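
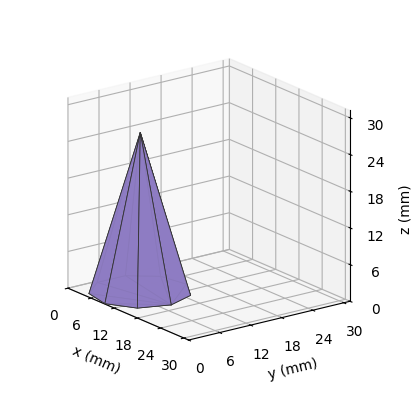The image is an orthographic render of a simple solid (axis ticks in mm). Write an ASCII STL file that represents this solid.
Reading the render: the shape is a regular 9-sided pyramid, base circumscribed radius ≈ 8 mm, apex at z ≈ 26 mm (dimensions read to the nearest mm from the axis ticks). For the STL, each face is triangulated and given an outward normal.

solid part
  facet normal 0.0000 0.0000 -1.0000
    outer loop
      vertex 9.389 15.878 0.000
      vertex 14.128 13.142 0.000
      vertex 16.000 8.000 0.000
    endloop
  endfacet
  facet normal 0.0000 0.0000 -1.0000
    outer loop
      vertex 4.000 14.928 0.000
      vertex 9.389 15.878 0.000
      vertex 16.000 8.000 0.000
    endloop
  endfacet
  facet normal 0.0000 0.0000 -1.0000
    outer loop
      vertex 0.482 10.736 0.000
      vertex 4.000 14.928 0.000
      vertex 16.000 8.000 0.000
    endloop
  endfacet
  facet normal 0.0000 0.0000 -1.0000
    outer loop
      vertex 0.482 5.264 0.000
      vertex 0.482 10.736 0.000
      vertex 16.000 8.000 0.000
    endloop
  endfacet
  facet normal 0.0000 0.0000 -1.0000
    outer loop
      vertex 4.000 1.072 0.000
      vertex 0.482 5.264 0.000
      vertex 16.000 8.000 0.000
    endloop
  endfacet
  facet normal 0.0000 0.0000 -1.0000
    outer loop
      vertex 9.389 0.122 0.000
      vertex 4.000 1.072 0.000
      vertex 16.000 8.000 0.000
    endloop
  endfacet
  facet normal 0.0000 0.0000 -1.0000
    outer loop
      vertex 14.128 2.858 0.000
      vertex 9.389 0.122 0.000
      vertex 16.000 8.000 0.000
    endloop
  endfacet
  facet normal 0.9027 0.3286 0.2778
    outer loop
      vertex 16.000 8.000 0.000
      vertex 14.128 13.142 0.000
      vertex 8.000 8.000 26.000
    endloop
  endfacet
  facet normal 0.4803 0.8320 0.2777
    outer loop
      vertex 14.128 13.142 0.000
      vertex 9.389 15.878 0.000
      vertex 8.000 8.000 26.000
    endloop
  endfacet
  facet normal -0.1668 0.9461 0.2777
    outer loop
      vertex 9.389 15.878 0.000
      vertex 4.000 14.928 0.000
      vertex 8.000 8.000 26.000
    endloop
  endfacet
  facet normal -0.7359 0.6175 0.2778
    outer loop
      vertex 4.000 14.928 0.000
      vertex 0.482 10.736 0.000
      vertex 8.000 8.000 26.000
    endloop
  endfacet
  facet normal -0.9606 0.0000 0.2778
    outer loop
      vertex 0.482 10.736 0.000
      vertex 0.482 5.264 0.000
      vertex 8.000 8.000 26.000
    endloop
  endfacet
  facet normal -0.7359 -0.6175 0.2778
    outer loop
      vertex 0.482 5.264 0.000
      vertex 4.000 1.072 0.000
      vertex 8.000 8.000 26.000
    endloop
  endfacet
  facet normal -0.1668 -0.9461 0.2777
    outer loop
      vertex 4.000 1.072 0.000
      vertex 9.389 0.122 0.000
      vertex 8.000 8.000 26.000
    endloop
  endfacet
  facet normal 0.4803 -0.8320 0.2777
    outer loop
      vertex 9.389 0.122 0.000
      vertex 14.128 2.858 0.000
      vertex 8.000 8.000 26.000
    endloop
  endfacet
  facet normal 0.9027 -0.3286 0.2778
    outer loop
      vertex 14.128 2.858 0.000
      vertex 16.000 8.000 0.000
      vertex 8.000 8.000 26.000
    endloop
  endfacet
endsolid part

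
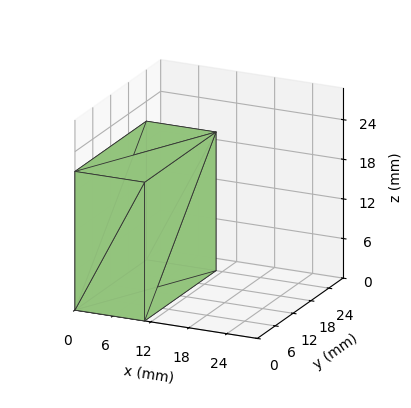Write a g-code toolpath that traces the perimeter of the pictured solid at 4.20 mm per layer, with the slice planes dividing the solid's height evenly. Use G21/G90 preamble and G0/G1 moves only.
Reading the render: the shape is a rectangular box, roughly 11 × 24 mm footprint and 21 mm tall (dimensions read to the nearest mm from the axis ticks). For the g-code, the solid's height is divided into equal slices at the stated Δz and each level perimeter traced with G1 moves after a G0 lift.

; perimeter-only toolpath
G21 ; units = mm
G90 ; absolute positioning
G28 ; home
; layer 1
G0 Z4.20
G0 X0.00 Y0.00
G1 X11.00 Y0.00
G1 X11.00 Y24.00
G1 X0.00 Y24.00
G1 X0.00 Y0.00
; layer 2
G0 Z8.40
G0 X0.00 Y0.00
G1 X11.00 Y0.00
G1 X11.00 Y24.00
G1 X0.00 Y24.00
G1 X0.00 Y0.00
; layer 3
G0 Z12.60
G0 X0.00 Y0.00
G1 X11.00 Y0.00
G1 X11.00 Y24.00
G1 X0.00 Y24.00
G1 X0.00 Y0.00
; layer 4
G0 Z16.80
G0 X0.00 Y0.00
G1 X11.00 Y0.00
G1 X11.00 Y24.00
G1 X0.00 Y24.00
G1 X0.00 Y0.00
; layer 5
G0 Z21.00
G0 X0.00 Y0.00
G1 X11.00 Y0.00
G1 X11.00 Y24.00
G1 X0.00 Y24.00
G1 X0.00 Y0.00
M2 ; end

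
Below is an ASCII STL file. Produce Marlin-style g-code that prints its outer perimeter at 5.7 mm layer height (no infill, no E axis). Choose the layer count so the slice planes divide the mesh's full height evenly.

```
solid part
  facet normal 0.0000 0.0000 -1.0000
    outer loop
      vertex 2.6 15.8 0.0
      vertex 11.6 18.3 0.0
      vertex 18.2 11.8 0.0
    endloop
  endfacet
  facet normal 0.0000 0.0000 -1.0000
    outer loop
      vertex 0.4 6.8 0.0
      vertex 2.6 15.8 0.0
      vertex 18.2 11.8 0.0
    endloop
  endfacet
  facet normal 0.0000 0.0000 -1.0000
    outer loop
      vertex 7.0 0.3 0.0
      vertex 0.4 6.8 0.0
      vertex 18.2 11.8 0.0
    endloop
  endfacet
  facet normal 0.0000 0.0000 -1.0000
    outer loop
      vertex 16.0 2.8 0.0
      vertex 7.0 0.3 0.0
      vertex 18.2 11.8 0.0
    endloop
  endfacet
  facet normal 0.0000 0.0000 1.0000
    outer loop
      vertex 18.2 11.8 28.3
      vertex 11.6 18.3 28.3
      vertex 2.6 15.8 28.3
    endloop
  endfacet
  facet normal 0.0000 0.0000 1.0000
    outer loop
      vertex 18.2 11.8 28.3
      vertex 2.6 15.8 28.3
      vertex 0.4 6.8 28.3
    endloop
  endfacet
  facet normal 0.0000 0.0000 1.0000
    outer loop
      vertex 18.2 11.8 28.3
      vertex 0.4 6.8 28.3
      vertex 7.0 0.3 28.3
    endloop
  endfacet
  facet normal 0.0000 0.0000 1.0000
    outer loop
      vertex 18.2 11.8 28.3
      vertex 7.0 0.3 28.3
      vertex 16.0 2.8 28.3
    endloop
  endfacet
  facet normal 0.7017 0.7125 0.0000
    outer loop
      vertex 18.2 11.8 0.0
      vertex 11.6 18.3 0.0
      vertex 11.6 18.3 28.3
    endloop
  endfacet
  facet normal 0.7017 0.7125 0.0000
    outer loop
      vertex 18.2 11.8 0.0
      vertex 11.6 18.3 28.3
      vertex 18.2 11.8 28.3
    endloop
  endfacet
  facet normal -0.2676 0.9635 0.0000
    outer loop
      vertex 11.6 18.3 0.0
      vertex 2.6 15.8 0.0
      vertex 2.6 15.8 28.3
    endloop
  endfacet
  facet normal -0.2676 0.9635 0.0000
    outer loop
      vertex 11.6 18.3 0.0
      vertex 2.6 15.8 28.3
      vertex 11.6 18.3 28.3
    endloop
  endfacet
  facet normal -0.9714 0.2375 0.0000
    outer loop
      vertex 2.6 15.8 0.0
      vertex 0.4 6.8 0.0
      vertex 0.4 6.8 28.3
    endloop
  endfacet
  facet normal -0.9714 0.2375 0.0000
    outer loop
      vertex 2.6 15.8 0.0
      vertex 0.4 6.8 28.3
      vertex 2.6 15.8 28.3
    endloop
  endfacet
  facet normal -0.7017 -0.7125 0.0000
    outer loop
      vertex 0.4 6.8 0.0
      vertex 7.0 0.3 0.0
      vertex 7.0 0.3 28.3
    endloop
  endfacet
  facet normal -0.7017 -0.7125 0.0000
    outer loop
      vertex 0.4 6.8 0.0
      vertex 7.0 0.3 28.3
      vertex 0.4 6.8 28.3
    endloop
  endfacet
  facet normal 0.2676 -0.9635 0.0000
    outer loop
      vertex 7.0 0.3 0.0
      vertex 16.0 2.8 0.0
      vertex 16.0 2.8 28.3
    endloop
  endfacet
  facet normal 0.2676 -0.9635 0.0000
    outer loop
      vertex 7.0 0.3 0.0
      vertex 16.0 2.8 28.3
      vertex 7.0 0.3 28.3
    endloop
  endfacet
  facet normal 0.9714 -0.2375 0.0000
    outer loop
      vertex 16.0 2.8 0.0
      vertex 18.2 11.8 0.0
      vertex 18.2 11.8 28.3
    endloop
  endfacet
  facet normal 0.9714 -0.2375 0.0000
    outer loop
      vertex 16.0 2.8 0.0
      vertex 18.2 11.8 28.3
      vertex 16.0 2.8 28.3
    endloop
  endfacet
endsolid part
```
; perimeter-only toolpath
G21 ; units = mm
G90 ; absolute positioning
G28 ; home
; layer 1
G0 Z5.7
G0 X18.2 Y11.8
G1 X11.6 Y18.3
G1 X2.6 Y15.8
G1 X0.4 Y6.8
G1 X7.0 Y0.3
G1 X16.0 Y2.8
G1 X18.2 Y11.8
; layer 2
G0 Z11.3
G0 X18.2 Y11.8
G1 X11.6 Y18.3
G1 X2.6 Y15.8
G1 X0.4 Y6.8
G1 X7.0 Y0.3
G1 X16.0 Y2.8
G1 X18.2 Y11.8
; layer 3
G0 Z17.0
G0 X18.2 Y11.8
G1 X11.6 Y18.3
G1 X2.6 Y15.8
G1 X0.4 Y6.8
G1 X7.0 Y0.3
G1 X16.0 Y2.8
G1 X18.2 Y11.8
; layer 4
G0 Z22.6
G0 X18.2 Y11.8
G1 X11.6 Y18.3
G1 X2.6 Y15.8
G1 X0.4 Y6.8
G1 X7.0 Y0.3
G1 X16.0 Y2.8
G1 X18.2 Y11.8
; layer 5
G0 Z28.3
G0 X18.2 Y11.8
G1 X11.6 Y18.3
G1 X2.6 Y15.8
G1 X0.4 Y6.8
G1 X7.0 Y0.3
G1 X16.0 Y2.8
G1 X18.2 Y11.8
M2 ; end

The solid is a regular 6-sided prism (a cylinder approximated with 6 flat sides), circumscribed radius ≈ 9.3 mm, height ≈ 28.3 mm. Slicing at Δz = 5.7 mm — 5 equal slices spanning the solid's height, so layer i sits at z = i·h/5 — gives 5 non-empty perimeters. Each is a 6-segment closed polygon; G0 lifts to the layer z and rapids to the start vertex, then G1 traces the edges.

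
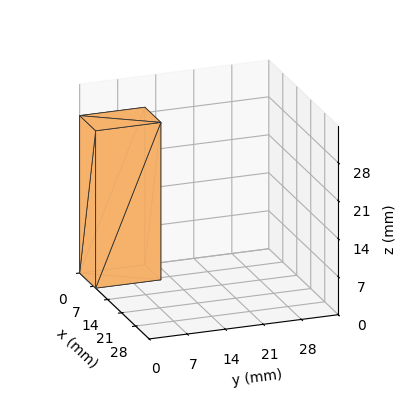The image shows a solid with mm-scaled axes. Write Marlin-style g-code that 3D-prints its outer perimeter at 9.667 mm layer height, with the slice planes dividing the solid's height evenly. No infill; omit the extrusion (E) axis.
Reading the render: the shape is a rectangular box, roughly 8 × 12 mm footprint and 29 mm tall (dimensions read to the nearest mm from the axis ticks). For the g-code, the solid's height is divided into equal slices at the stated Δz and each level perimeter traced with G1 moves after a G0 lift.

; perimeter-only toolpath
G21 ; units = mm
G90 ; absolute positioning
G28 ; home
; layer 1
G0 Z9.667
G0 X0.000 Y0.000
G1 X8.000 Y0.000
G1 X8.000 Y12.000
G1 X0.000 Y12.000
G1 X0.000 Y0.000
; layer 2
G0 Z19.333
G0 X0.000 Y0.000
G1 X8.000 Y0.000
G1 X8.000 Y12.000
G1 X0.000 Y12.000
G1 X0.000 Y0.000
; layer 3
G0 Z29.000
G0 X0.000 Y0.000
G1 X8.000 Y0.000
G1 X8.000 Y12.000
G1 X0.000 Y12.000
G1 X0.000 Y0.000
M2 ; end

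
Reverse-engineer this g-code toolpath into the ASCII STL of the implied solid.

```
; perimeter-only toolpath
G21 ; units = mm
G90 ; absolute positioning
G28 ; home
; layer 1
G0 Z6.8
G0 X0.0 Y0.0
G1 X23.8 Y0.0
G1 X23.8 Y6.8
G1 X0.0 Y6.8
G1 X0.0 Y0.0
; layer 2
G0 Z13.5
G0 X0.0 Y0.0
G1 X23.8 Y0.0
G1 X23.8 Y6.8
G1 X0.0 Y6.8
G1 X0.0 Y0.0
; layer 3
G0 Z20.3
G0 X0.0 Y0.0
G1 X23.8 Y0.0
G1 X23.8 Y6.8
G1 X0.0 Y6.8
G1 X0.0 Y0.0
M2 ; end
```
solid part
  facet normal 0.0000 0.0000 -1.0000
    outer loop
      vertex 23.8 6.8 0.0
      vertex 23.8 0.0 0.0
      vertex 0.0 0.0 0.0
    endloop
  endfacet
  facet normal 0.0000 0.0000 -1.0000
    outer loop
      vertex 0.0 6.8 0.0
      vertex 23.8 6.8 0.0
      vertex 0.0 0.0 0.0
    endloop
  endfacet
  facet normal 0.0000 0.0000 1.0000
    outer loop
      vertex 0.0 0.0 20.3
      vertex 23.8 0.0 20.3
      vertex 23.8 6.8 20.3
    endloop
  endfacet
  facet normal 0.0000 0.0000 1.0000
    outer loop
      vertex 0.0 0.0 20.3
      vertex 23.8 6.8 20.3
      vertex 0.0 6.8 20.3
    endloop
  endfacet
  facet normal 0.0000 -1.0000 0.0000
    outer loop
      vertex 0.0 0.0 0.0
      vertex 23.8 0.0 0.0
      vertex 23.8 0.0 20.3
    endloop
  endfacet
  facet normal 0.0000 -1.0000 0.0000
    outer loop
      vertex 0.0 0.0 0.0
      vertex 23.8 0.0 20.3
      vertex 0.0 0.0 20.3
    endloop
  endfacet
  facet normal 0.0000 1.0000 0.0000
    outer loop
      vertex 23.8 6.8 20.3
      vertex 23.8 6.8 0.0
      vertex 0.0 6.8 0.0
    endloop
  endfacet
  facet normal 0.0000 1.0000 0.0000
    outer loop
      vertex 0.0 6.8 20.3
      vertex 23.8 6.8 20.3
      vertex 0.0 6.8 0.0
    endloop
  endfacet
  facet normal -1.0000 0.0000 0.0000
    outer loop
      vertex 0.0 6.8 20.3
      vertex 0.0 6.8 0.0
      vertex 0.0 0.0 0.0
    endloop
  endfacet
  facet normal -1.0000 0.0000 0.0000
    outer loop
      vertex 0.0 0.0 20.3
      vertex 0.0 6.8 20.3
      vertex 0.0 0.0 0.0
    endloop
  endfacet
  facet normal 1.0000 0.0000 0.0000
    outer loop
      vertex 23.8 0.0 0.0
      vertex 23.8 6.8 0.0
      vertex 23.8 6.8 20.3
    endloop
  endfacet
  facet normal 1.0000 0.0000 0.0000
    outer loop
      vertex 23.8 0.0 0.0
      vertex 23.8 6.8 20.3
      vertex 23.8 0.0 20.3
    endloop
  endfacet
endsolid part

The G0 Z moves step by Δz≈6.8 mm. Every layer's G1 loop is the same polygon, so the solid is a straight extrusion of it from z=0 to z≈20.3. Closing with flat bottom and top caps and triangulating gives 12 facets — a rectangular box, roughly 23.8 × 6.8 mm footprint and 20.3 mm tall.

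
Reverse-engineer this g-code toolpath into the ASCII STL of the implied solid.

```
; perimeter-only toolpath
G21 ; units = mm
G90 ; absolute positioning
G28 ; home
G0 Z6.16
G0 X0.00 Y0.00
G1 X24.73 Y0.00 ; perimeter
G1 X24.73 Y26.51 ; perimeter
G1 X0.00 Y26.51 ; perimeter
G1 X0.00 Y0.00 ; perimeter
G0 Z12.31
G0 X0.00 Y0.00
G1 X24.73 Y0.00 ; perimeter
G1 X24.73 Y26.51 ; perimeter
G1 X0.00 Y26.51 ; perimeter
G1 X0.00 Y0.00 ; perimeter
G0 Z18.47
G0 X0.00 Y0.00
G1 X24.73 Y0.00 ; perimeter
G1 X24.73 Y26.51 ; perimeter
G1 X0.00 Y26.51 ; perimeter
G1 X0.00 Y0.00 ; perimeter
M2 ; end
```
solid part
  facet normal 0.0000 0.0000 -1.0000
    outer loop
      vertex 24.73 26.51 0.00
      vertex 24.73 0.00 0.00
      vertex 0.00 0.00 0.00
    endloop
  endfacet
  facet normal 0.0000 0.0000 -1.0000
    outer loop
      vertex 0.00 26.51 0.00
      vertex 24.73 26.51 0.00
      vertex 0.00 0.00 0.00
    endloop
  endfacet
  facet normal 0.0000 0.0000 1.0000
    outer loop
      vertex 0.00 0.00 18.47
      vertex 24.73 0.00 18.47
      vertex 24.73 26.51 18.47
    endloop
  endfacet
  facet normal 0.0000 0.0000 1.0000
    outer loop
      vertex 0.00 0.00 18.47
      vertex 24.73 26.51 18.47
      vertex 0.00 26.51 18.47
    endloop
  endfacet
  facet normal 0.0000 -1.0000 0.0000
    outer loop
      vertex 0.00 0.00 0.00
      vertex 24.73 0.00 0.00
      vertex 24.73 0.00 18.47
    endloop
  endfacet
  facet normal 0.0000 -1.0000 0.0000
    outer loop
      vertex 0.00 0.00 0.00
      vertex 24.73 0.00 18.47
      vertex 0.00 0.00 18.47
    endloop
  endfacet
  facet normal 0.0000 1.0000 0.0000
    outer loop
      vertex 24.73 26.51 18.47
      vertex 24.73 26.51 0.00
      vertex 0.00 26.51 0.00
    endloop
  endfacet
  facet normal 0.0000 1.0000 0.0000
    outer loop
      vertex 0.00 26.51 18.47
      vertex 24.73 26.51 18.47
      vertex 0.00 26.51 0.00
    endloop
  endfacet
  facet normal -1.0000 0.0000 0.0000
    outer loop
      vertex 0.00 26.51 18.47
      vertex 0.00 26.51 0.00
      vertex 0.00 0.00 0.00
    endloop
  endfacet
  facet normal -1.0000 0.0000 0.0000
    outer loop
      vertex 0.00 0.00 18.47
      vertex 0.00 26.51 18.47
      vertex 0.00 0.00 0.00
    endloop
  endfacet
  facet normal 1.0000 0.0000 0.0000
    outer loop
      vertex 24.73 0.00 0.00
      vertex 24.73 26.51 0.00
      vertex 24.73 26.51 18.47
    endloop
  endfacet
  facet normal 1.0000 0.0000 0.0000
    outer loop
      vertex 24.73 0.00 0.00
      vertex 24.73 26.51 18.47
      vertex 24.73 0.00 18.47
    endloop
  endfacet
endsolid part

The G0 Z moves step by Δz≈6.16 mm. Every layer's G1 loop is the same polygon, so the solid is a straight extrusion of it from z=0 to z≈18.5. Closing with flat bottom and top caps and triangulating gives 12 facets — a rectangular box, roughly 24.7 × 26.5 mm footprint and 18.5 mm tall.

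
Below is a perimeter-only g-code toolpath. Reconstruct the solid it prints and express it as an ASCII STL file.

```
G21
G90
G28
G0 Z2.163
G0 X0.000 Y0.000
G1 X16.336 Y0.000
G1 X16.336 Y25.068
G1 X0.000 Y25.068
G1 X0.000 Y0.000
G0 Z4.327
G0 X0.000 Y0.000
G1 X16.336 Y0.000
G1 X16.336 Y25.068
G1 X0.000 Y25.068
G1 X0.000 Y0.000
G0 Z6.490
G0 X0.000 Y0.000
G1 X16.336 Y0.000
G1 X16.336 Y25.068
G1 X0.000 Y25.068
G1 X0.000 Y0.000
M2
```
solid part
  facet normal 0.0000 0.0000 -1.0000
    outer loop
      vertex 16.336 25.068 0.000
      vertex 16.336 0.000 0.000
      vertex 0.000 0.000 0.000
    endloop
  endfacet
  facet normal 0.0000 0.0000 -1.0000
    outer loop
      vertex 0.000 25.068 0.000
      vertex 16.336 25.068 0.000
      vertex 0.000 0.000 0.000
    endloop
  endfacet
  facet normal 0.0000 0.0000 1.0000
    outer loop
      vertex 0.000 0.000 6.490
      vertex 16.336 0.000 6.490
      vertex 16.336 25.068 6.490
    endloop
  endfacet
  facet normal 0.0000 0.0000 1.0000
    outer loop
      vertex 0.000 0.000 6.490
      vertex 16.336 25.068 6.490
      vertex 0.000 25.068 6.490
    endloop
  endfacet
  facet normal 0.0000 -1.0000 0.0000
    outer loop
      vertex 0.000 0.000 0.000
      vertex 16.336 0.000 0.000
      vertex 16.336 0.000 6.490
    endloop
  endfacet
  facet normal 0.0000 -1.0000 0.0000
    outer loop
      vertex 0.000 0.000 0.000
      vertex 16.336 0.000 6.490
      vertex 0.000 0.000 6.490
    endloop
  endfacet
  facet normal 0.0000 1.0000 0.0000
    outer loop
      vertex 16.336 25.068 6.490
      vertex 16.336 25.068 0.000
      vertex 0.000 25.068 0.000
    endloop
  endfacet
  facet normal 0.0000 1.0000 0.0000
    outer loop
      vertex 0.000 25.068 6.490
      vertex 16.336 25.068 6.490
      vertex 0.000 25.068 0.000
    endloop
  endfacet
  facet normal -1.0000 0.0000 0.0000
    outer loop
      vertex 0.000 25.068 6.490
      vertex 0.000 25.068 0.000
      vertex 0.000 0.000 0.000
    endloop
  endfacet
  facet normal -1.0000 0.0000 0.0000
    outer loop
      vertex 0.000 0.000 6.490
      vertex 0.000 25.068 6.490
      vertex 0.000 0.000 0.000
    endloop
  endfacet
  facet normal 1.0000 0.0000 0.0000
    outer loop
      vertex 16.336 0.000 0.000
      vertex 16.336 25.068 0.000
      vertex 16.336 25.068 6.490
    endloop
  endfacet
  facet normal 1.0000 0.0000 0.0000
    outer loop
      vertex 16.336 0.000 0.000
      vertex 16.336 25.068 6.490
      vertex 16.336 0.000 6.490
    endloop
  endfacet
endsolid part

The G0 Z moves step by Δz≈2.163 mm. Every layer's G1 loop is the same polygon, so the solid is a straight extrusion of it from z=0 to z≈6.49. Closing with flat bottom and top caps and triangulating gives 12 facets — a rectangular box, roughly 16.3 × 25.1 mm footprint and 6.49 mm tall.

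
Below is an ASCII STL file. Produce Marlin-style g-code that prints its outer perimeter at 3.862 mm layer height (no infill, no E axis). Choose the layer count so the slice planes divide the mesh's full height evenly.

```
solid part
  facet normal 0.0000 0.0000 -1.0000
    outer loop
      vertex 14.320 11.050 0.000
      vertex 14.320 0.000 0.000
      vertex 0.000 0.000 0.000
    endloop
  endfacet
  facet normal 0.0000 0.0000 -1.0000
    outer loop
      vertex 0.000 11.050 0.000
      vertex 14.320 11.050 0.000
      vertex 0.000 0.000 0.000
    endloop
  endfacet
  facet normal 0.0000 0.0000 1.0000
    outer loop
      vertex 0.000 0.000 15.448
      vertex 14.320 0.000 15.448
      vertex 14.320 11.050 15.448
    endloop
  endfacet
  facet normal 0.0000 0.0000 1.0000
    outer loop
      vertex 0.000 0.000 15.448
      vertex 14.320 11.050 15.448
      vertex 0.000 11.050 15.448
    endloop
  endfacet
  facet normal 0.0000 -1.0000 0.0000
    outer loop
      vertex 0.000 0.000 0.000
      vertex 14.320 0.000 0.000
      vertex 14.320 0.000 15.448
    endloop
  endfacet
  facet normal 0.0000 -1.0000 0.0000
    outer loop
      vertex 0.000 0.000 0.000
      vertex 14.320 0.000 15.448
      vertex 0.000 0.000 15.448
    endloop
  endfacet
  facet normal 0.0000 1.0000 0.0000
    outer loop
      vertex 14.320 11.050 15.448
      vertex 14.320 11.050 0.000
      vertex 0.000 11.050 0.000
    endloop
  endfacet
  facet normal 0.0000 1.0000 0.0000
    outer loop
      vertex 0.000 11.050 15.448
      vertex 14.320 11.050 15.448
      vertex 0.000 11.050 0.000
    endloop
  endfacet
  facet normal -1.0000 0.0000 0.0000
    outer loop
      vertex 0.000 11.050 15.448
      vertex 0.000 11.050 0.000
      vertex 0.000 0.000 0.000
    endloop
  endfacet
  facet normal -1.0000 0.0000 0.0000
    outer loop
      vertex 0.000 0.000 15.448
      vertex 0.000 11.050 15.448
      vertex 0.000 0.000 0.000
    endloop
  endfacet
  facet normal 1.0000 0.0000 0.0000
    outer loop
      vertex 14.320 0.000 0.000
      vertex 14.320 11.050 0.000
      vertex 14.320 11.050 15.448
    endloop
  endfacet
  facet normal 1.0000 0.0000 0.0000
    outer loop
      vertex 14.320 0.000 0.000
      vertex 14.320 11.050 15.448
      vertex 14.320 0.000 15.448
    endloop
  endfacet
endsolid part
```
; perimeter-only toolpath
G21 ; units = mm
G90 ; absolute positioning
G28 ; home
; layer 1
G0 Z3.862
G0 X0.000 Y0.000
G1 X14.320 Y0.000
G1 X14.320 Y11.050
G1 X0.000 Y11.050
G1 X0.000 Y0.000
; layer 2
G0 Z7.724
G0 X0.000 Y0.000
G1 X14.320 Y0.000
G1 X14.320 Y11.050
G1 X0.000 Y11.050
G1 X0.000 Y0.000
; layer 3
G0 Z11.586
G0 X0.000 Y0.000
G1 X14.320 Y0.000
G1 X14.320 Y11.050
G1 X0.000 Y11.050
G1 X0.000 Y0.000
; layer 4
G0 Z15.448
G0 X0.000 Y0.000
G1 X14.320 Y0.000
G1 X14.320 Y11.050
G1 X0.000 Y11.050
G1 X0.000 Y0.000
M2 ; end

The solid is a rectangular box, roughly 14.3 × 11.1 mm footprint and 15.4 mm tall. Slicing at Δz = 3.862 mm — 4 equal slices spanning the solid's height, so layer i sits at z = i·h/4 — gives 4 non-empty perimeters. Each is a 4-segment closed polygon; G0 lifts to the layer z and rapids to the start vertex, then G1 traces the edges.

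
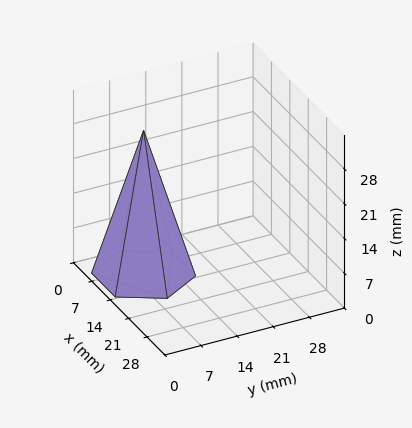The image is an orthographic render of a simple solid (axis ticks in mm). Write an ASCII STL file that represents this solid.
Reading the render: the shape is a regular 6-sided pyramid, base circumscribed radius ≈ 9 mm, apex at z ≈ 29 mm (dimensions read to the nearest mm from the axis ticks). For the STL, each face is triangulated and given an outward normal.

solid part
  facet normal 0.0000 0.0000 -1.0000
    outer loop
      vertex 4.50 16.79 0.00
      vertex 13.50 16.79 0.00
      vertex 18.00 9.00 0.00
    endloop
  endfacet
  facet normal 0.0000 0.0000 -1.0000
    outer loop
      vertex 0.00 9.00 0.00
      vertex 4.50 16.79 0.00
      vertex 18.00 9.00 0.00
    endloop
  endfacet
  facet normal 0.0000 0.0000 -1.0000
    outer loop
      vertex 4.50 1.21 0.00
      vertex 0.00 9.00 0.00
      vertex 18.00 9.00 0.00
    endloop
  endfacet
  facet normal 0.0000 0.0000 -1.0000
    outer loop
      vertex 13.50 1.21 0.00
      vertex 4.50 1.21 0.00
      vertex 18.00 9.00 0.00
    endloop
  endfacet
  facet normal 0.8362 0.4831 0.2595
    outer loop
      vertex 18.00 9.00 0.00
      vertex 13.50 16.79 0.00
      vertex 9.00 9.00 29.00
    endloop
  endfacet
  facet normal 0.0000 0.9658 0.2594
    outer loop
      vertex 13.50 16.79 0.00
      vertex 4.50 16.79 0.00
      vertex 9.00 9.00 29.00
    endloop
  endfacet
  facet normal -0.8362 0.4831 0.2595
    outer loop
      vertex 4.50 16.79 0.00
      vertex 0.00 9.00 0.00
      vertex 9.00 9.00 29.00
    endloop
  endfacet
  facet normal -0.8362 -0.4831 0.2595
    outer loop
      vertex 0.00 9.00 0.00
      vertex 4.50 1.21 0.00
      vertex 9.00 9.00 29.00
    endloop
  endfacet
  facet normal 0.0000 -0.9658 0.2594
    outer loop
      vertex 4.50 1.21 0.00
      vertex 13.50 1.21 0.00
      vertex 9.00 9.00 29.00
    endloop
  endfacet
  facet normal 0.8362 -0.4831 0.2595
    outer loop
      vertex 13.50 1.21 0.00
      vertex 18.00 9.00 0.00
      vertex 9.00 9.00 29.00
    endloop
  endfacet
endsolid part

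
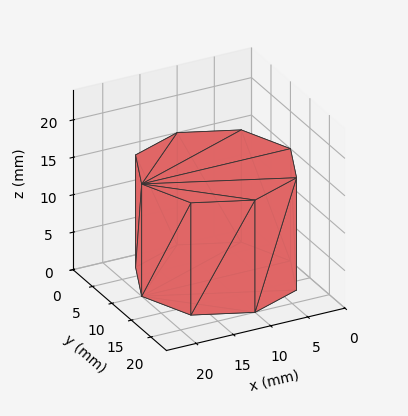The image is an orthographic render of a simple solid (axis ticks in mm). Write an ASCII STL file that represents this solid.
Reading the render: the shape is a regular 8-sided prism (a cylinder approximated with 8 flat sides), circumscribed radius ≈ 10 mm, height ≈ 15 mm (dimensions read to the nearest mm from the axis ticks). For the STL, each face is triangulated and given an outward normal.

solid part
  facet normal 0.0000 0.0000 -1.0000
    outer loop
      vertex 10.0 20.0 0.0
      vertex 17.1 17.1 0.0
      vertex 20.0 10.0 0.0
    endloop
  endfacet
  facet normal 0.0000 0.0000 -1.0000
    outer loop
      vertex 2.9 17.1 0.0
      vertex 10.0 20.0 0.0
      vertex 20.0 10.0 0.0
    endloop
  endfacet
  facet normal 0.0000 0.0000 -1.0000
    outer loop
      vertex 0.0 10.0 0.0
      vertex 2.9 17.1 0.0
      vertex 20.0 10.0 0.0
    endloop
  endfacet
  facet normal 0.0000 0.0000 -1.0000
    outer loop
      vertex 2.9 2.9 0.0
      vertex 0.0 10.0 0.0
      vertex 20.0 10.0 0.0
    endloop
  endfacet
  facet normal 0.0000 0.0000 -1.0000
    outer loop
      vertex 10.0 0.0 0.0
      vertex 2.9 2.9 0.0
      vertex 20.0 10.0 0.0
    endloop
  endfacet
  facet normal 0.0000 0.0000 -1.0000
    outer loop
      vertex 17.1 2.9 0.0
      vertex 10.0 0.0 0.0
      vertex 20.0 10.0 0.0
    endloop
  endfacet
  facet normal 0.0000 0.0000 1.0000
    outer loop
      vertex 20.0 10.0 15.0
      vertex 17.1 17.1 15.0
      vertex 10.0 20.0 15.0
    endloop
  endfacet
  facet normal 0.0000 0.0000 1.0000
    outer loop
      vertex 20.0 10.0 15.0
      vertex 10.0 20.0 15.0
      vertex 2.9 17.1 15.0
    endloop
  endfacet
  facet normal 0.0000 0.0000 1.0000
    outer loop
      vertex 20.0 10.0 15.0
      vertex 2.9 17.1 15.0
      vertex 0.0 10.0 15.0
    endloop
  endfacet
  facet normal 0.0000 0.0000 1.0000
    outer loop
      vertex 20.0 10.0 15.0
      vertex 0.0 10.0 15.0
      vertex 2.9 2.9 15.0
    endloop
  endfacet
  facet normal 0.0000 0.0000 1.0000
    outer loop
      vertex 20.0 10.0 15.0
      vertex 2.9 2.9 15.0
      vertex 10.0 0.0 15.0
    endloop
  endfacet
  facet normal 0.0000 0.0000 1.0000
    outer loop
      vertex 20.0 10.0 15.0
      vertex 10.0 0.0 15.0
      vertex 17.1 2.9 15.0
    endloop
  endfacet
  facet normal 0.9258 0.3781 0.0000
    outer loop
      vertex 20.0 10.0 0.0
      vertex 17.1 17.1 0.0
      vertex 17.1 17.1 15.0
    endloop
  endfacet
  facet normal 0.9258 0.3781 0.0000
    outer loop
      vertex 20.0 10.0 0.0
      vertex 17.1 17.1 15.0
      vertex 20.0 10.0 15.0
    endloop
  endfacet
  facet normal 0.3781 0.9258 0.0000
    outer loop
      vertex 17.1 17.1 0.0
      vertex 10.0 20.0 0.0
      vertex 10.0 20.0 15.0
    endloop
  endfacet
  facet normal 0.3781 0.9258 0.0000
    outer loop
      vertex 17.1 17.1 0.0
      vertex 10.0 20.0 15.0
      vertex 17.1 17.1 15.0
    endloop
  endfacet
  facet normal -0.3781 0.9258 0.0000
    outer loop
      vertex 10.0 20.0 0.0
      vertex 2.9 17.1 0.0
      vertex 2.9 17.1 15.0
    endloop
  endfacet
  facet normal -0.3781 0.9258 0.0000
    outer loop
      vertex 10.0 20.0 0.0
      vertex 2.9 17.1 15.0
      vertex 10.0 20.0 15.0
    endloop
  endfacet
  facet normal -0.9258 0.3781 0.0000
    outer loop
      vertex 2.9 17.1 0.0
      vertex 0.0 10.0 0.0
      vertex 0.0 10.0 15.0
    endloop
  endfacet
  facet normal -0.9258 0.3781 0.0000
    outer loop
      vertex 2.9 17.1 0.0
      vertex 0.0 10.0 15.0
      vertex 2.9 17.1 15.0
    endloop
  endfacet
  facet normal -0.9258 -0.3781 0.0000
    outer loop
      vertex 0.0 10.0 0.0
      vertex 2.9 2.9 0.0
      vertex 2.9 2.9 15.0
    endloop
  endfacet
  facet normal -0.9258 -0.3781 0.0000
    outer loop
      vertex 0.0 10.0 0.0
      vertex 2.9 2.9 15.0
      vertex 0.0 10.0 15.0
    endloop
  endfacet
  facet normal -0.3781 -0.9258 0.0000
    outer loop
      vertex 2.9 2.9 0.0
      vertex 10.0 0.0 0.0
      vertex 10.0 0.0 15.0
    endloop
  endfacet
  facet normal -0.3781 -0.9258 0.0000
    outer loop
      vertex 2.9 2.9 0.0
      vertex 10.0 0.0 15.0
      vertex 2.9 2.9 15.0
    endloop
  endfacet
  facet normal 0.3781 -0.9258 0.0000
    outer loop
      vertex 10.0 0.0 0.0
      vertex 17.1 2.9 0.0
      vertex 17.1 2.9 15.0
    endloop
  endfacet
  facet normal 0.3781 -0.9258 0.0000
    outer loop
      vertex 10.0 0.0 0.0
      vertex 17.1 2.9 15.0
      vertex 10.0 0.0 15.0
    endloop
  endfacet
  facet normal 0.9258 -0.3781 0.0000
    outer loop
      vertex 17.1 2.9 0.0
      vertex 20.0 10.0 0.0
      vertex 20.0 10.0 15.0
    endloop
  endfacet
  facet normal 0.9258 -0.3781 0.0000
    outer loop
      vertex 17.1 2.9 0.0
      vertex 20.0 10.0 15.0
      vertex 17.1 2.9 15.0
    endloop
  endfacet
endsolid part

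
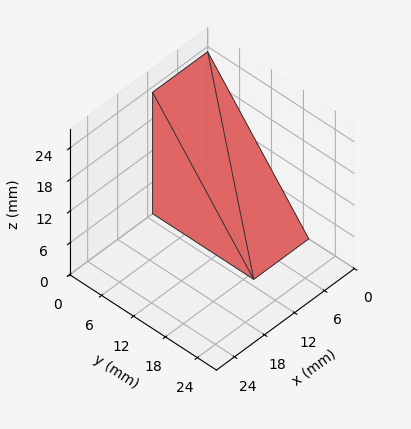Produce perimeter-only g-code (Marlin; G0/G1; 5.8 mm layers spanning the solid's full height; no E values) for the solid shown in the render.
Reading the render: the shape is a wedge (ramp): 11 × 19 mm base, rising to 23 mm along the y=0 edge and sloping linearly to z=0 at y=19 (dimensions read to the nearest mm from the axis ticks). For the g-code, the solid's height is divided into equal slices at the stated Δz and each level perimeter traced with G1 moves after a G0 lift.

; perimeter-only toolpath
G21 ; units = mm
G90 ; absolute positioning
G28 ; home
; layer 1
G0 Z5.8
G0 X0.0 Y0.0
G1 X11.0 Y0.0
G1 X11.0 Y14.2
G1 X0.0 Y14.2
G1 X0.0 Y0.0
; layer 2
G0 Z11.5
G0 X0.0 Y0.0
G1 X11.0 Y0.0
G1 X11.0 Y9.5
G1 X0.0 Y9.5
G1 X0.0 Y0.0
; layer 3
G0 Z17.2
G0 X0.0 Y0.0
G1 X11.0 Y0.0
G1 X11.0 Y4.8
G1 X0.0 Y4.8
G1 X0.0 Y0.0
M2 ; end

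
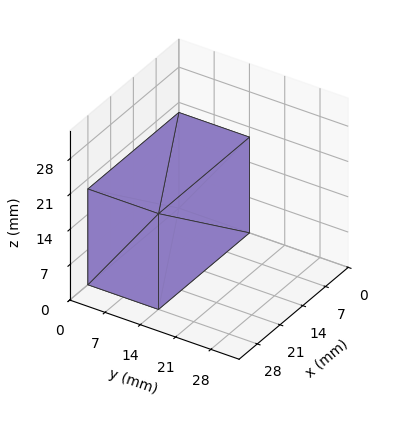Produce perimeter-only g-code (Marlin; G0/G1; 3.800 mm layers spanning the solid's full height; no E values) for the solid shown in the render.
Reading the render: the shape is a rectangular box, roughly 28 × 14 mm footprint and 19 mm tall (dimensions read to the nearest mm from the axis ticks). For the g-code, the solid's height is divided into equal slices at the stated Δz and each level perimeter traced with G1 moves after a G0 lift.

; perimeter-only toolpath
G21 ; units = mm
G90 ; absolute positioning
G28 ; home
; layer 1
G0 Z3.800
G0 X0.000 Y0.000
G1 X28.000 Y0.000
G1 X28.000 Y14.000
G1 X0.000 Y14.000
G1 X0.000 Y0.000
; layer 2
G0 Z7.600
G0 X0.000 Y0.000
G1 X28.000 Y0.000
G1 X28.000 Y14.000
G1 X0.000 Y14.000
G1 X0.000 Y0.000
; layer 3
G0 Z11.400
G0 X0.000 Y0.000
G1 X28.000 Y0.000
G1 X28.000 Y14.000
G1 X0.000 Y14.000
G1 X0.000 Y0.000
; layer 4
G0 Z15.200
G0 X0.000 Y0.000
G1 X28.000 Y0.000
G1 X28.000 Y14.000
G1 X0.000 Y14.000
G1 X0.000 Y0.000
; layer 5
G0 Z19.000
G0 X0.000 Y0.000
G1 X28.000 Y0.000
G1 X28.000 Y14.000
G1 X0.000 Y14.000
G1 X0.000 Y0.000
M2 ; end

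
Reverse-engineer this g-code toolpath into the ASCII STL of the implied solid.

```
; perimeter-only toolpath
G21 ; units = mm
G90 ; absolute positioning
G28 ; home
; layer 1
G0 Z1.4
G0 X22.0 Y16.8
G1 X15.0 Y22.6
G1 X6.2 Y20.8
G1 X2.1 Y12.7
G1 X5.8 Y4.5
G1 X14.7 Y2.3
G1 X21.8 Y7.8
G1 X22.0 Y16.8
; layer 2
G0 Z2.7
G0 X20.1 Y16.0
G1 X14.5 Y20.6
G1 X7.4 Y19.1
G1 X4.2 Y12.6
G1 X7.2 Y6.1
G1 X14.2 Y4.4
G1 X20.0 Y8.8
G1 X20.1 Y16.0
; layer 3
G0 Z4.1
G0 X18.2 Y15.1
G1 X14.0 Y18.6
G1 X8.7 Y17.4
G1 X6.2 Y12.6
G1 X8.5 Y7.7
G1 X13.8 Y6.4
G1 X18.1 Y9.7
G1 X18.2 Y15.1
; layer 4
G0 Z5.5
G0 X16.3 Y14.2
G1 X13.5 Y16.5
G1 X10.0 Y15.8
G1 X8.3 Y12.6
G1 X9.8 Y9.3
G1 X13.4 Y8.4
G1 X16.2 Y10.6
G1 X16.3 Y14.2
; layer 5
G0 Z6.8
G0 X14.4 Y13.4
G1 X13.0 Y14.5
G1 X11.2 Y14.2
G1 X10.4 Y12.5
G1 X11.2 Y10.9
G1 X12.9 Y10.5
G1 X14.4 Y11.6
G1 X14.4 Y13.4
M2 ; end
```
solid part
  facet normal 0.0000 0.0000 -1.0000
    outer loop
      vertex 4.9 22.4 0.0
      vertex 15.5 24.6 0.0
      vertex 23.9 17.7 0.0
    endloop
  endfacet
  facet normal 0.0000 0.0000 -1.0000
    outer loop
      vertex 0.0 12.7 0.0
      vertex 4.9 22.4 0.0
      vertex 23.9 17.7 0.0
    endloop
  endfacet
  facet normal 0.0000 0.0000 -1.0000
    outer loop
      vertex 4.5 2.9 0.0
      vertex 0.0 12.7 0.0
      vertex 23.9 17.7 0.0
    endloop
  endfacet
  facet normal 0.0000 0.0000 -1.0000
    outer loop
      vertex 15.1 0.3 0.0
      vertex 4.5 2.9 0.0
      vertex 23.9 17.7 0.0
    endloop
  endfacet
  facet normal 0.0000 0.0000 -1.0000
    outer loop
      vertex 23.7 6.9 0.0
      vertex 15.1 0.3 0.0
      vertex 23.9 17.7 0.0
    endloop
  endfacet
  facet normal 0.3738 0.4550 0.8082
    outer loop
      vertex 23.9 17.7 0.0
      vertex 15.5 24.6 0.0
      vertex 12.5 12.5 8.2
    endloop
  endfacet
  facet normal -0.1198 0.5771 0.8078
    outer loop
      vertex 15.5 24.6 0.0
      vertex 4.9 22.4 0.0
      vertex 12.5 12.5 8.2
    endloop
  endfacet
  facet normal -0.5258 0.2656 0.8081
    outer loop
      vertex 4.9 22.4 0.0
      vertex 0.0 12.7 0.0
      vertex 12.5 12.5 8.2
    endloop
  endfacet
  facet normal -0.5345 -0.2454 0.8088
    outer loop
      vertex 0.0 12.7 0.0
      vertex 4.5 2.9 0.0
      vertex 12.5 12.5 8.2
    endloop
  endfacet
  facet normal -0.1405 -0.5728 0.8076
    outer loop
      vertex 4.5 2.9 0.0
      vertex 15.1 0.3 0.0
      vertex 12.5 12.5 8.2
    endloop
  endfacet
  facet normal 0.3584 -0.4670 0.8084
    outer loop
      vertex 15.1 0.3 0.0
      vertex 23.7 6.9 0.0
      vertex 12.5 12.5 8.2
    endloop
  endfacet
  facet normal 0.5872 -0.0109 0.8094
    outer loop
      vertex 23.7 6.9 0.0
      vertex 23.9 17.7 0.0
      vertex 12.5 12.5 8.2
    endloop
  endfacet
endsolid part

The G0 Z moves step by Δz≈1.4 mm. The G1 loops shrink linearly with z, so the solid tapers from its base footprint up to z≈8.2. Closing with a flat bottom cap and the tapered top and triangulating gives 12 facets — a regular 7-sided pyramid, base circumscribed radius ≈ 12.5 mm, apex at z ≈ 8.2 mm.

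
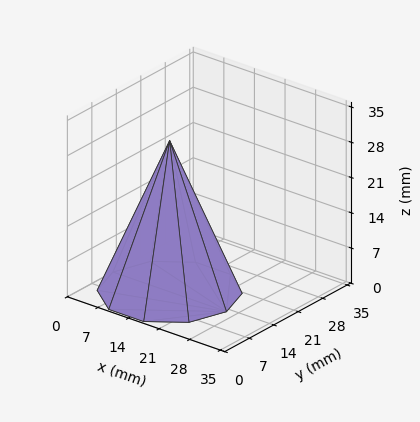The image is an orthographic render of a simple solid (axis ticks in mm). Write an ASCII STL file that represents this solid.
Reading the render: the shape is a regular 10-sided pyramid, base circumscribed radius ≈ 13 mm, apex at z ≈ 30 mm (dimensions read to the nearest mm from the axis ticks). For the STL, each face is triangulated and given an outward normal.

solid part
  facet normal 0.0000 0.0000 -1.0000
    outer loop
      vertex 17.0 25.4 0.0
      vertex 23.5 20.6 0.0
      vertex 26.0 13.0 0.0
    endloop
  endfacet
  facet normal 0.0000 0.0000 -1.0000
    outer loop
      vertex 9.0 25.4 0.0
      vertex 17.0 25.4 0.0
      vertex 26.0 13.0 0.0
    endloop
  endfacet
  facet normal 0.0000 0.0000 -1.0000
    outer loop
      vertex 2.5 20.6 0.0
      vertex 9.0 25.4 0.0
      vertex 26.0 13.0 0.0
    endloop
  endfacet
  facet normal 0.0000 0.0000 -1.0000
    outer loop
      vertex 0.0 13.0 0.0
      vertex 2.5 20.6 0.0
      vertex 26.0 13.0 0.0
    endloop
  endfacet
  facet normal 0.0000 0.0000 -1.0000
    outer loop
      vertex 2.5 5.4 0.0
      vertex 0.0 13.0 0.0
      vertex 26.0 13.0 0.0
    endloop
  endfacet
  facet normal 0.0000 0.0000 -1.0000
    outer loop
      vertex 9.0 0.6 0.0
      vertex 2.5 5.4 0.0
      vertex 26.0 13.0 0.0
    endloop
  endfacet
  facet normal 0.0000 0.0000 -1.0000
    outer loop
      vertex 17.0 0.6 0.0
      vertex 9.0 0.6 0.0
      vertex 26.0 13.0 0.0
    endloop
  endfacet
  facet normal 0.0000 0.0000 -1.0000
    outer loop
      vertex 23.5 5.4 0.0
      vertex 17.0 0.6 0.0
      vertex 26.0 13.0 0.0
    endloop
  endfacet
  facet normal 0.8784 0.2890 0.3806
    outer loop
      vertex 26.0 13.0 0.0
      vertex 23.5 20.6 0.0
      vertex 13.0 13.0 30.0
    endloop
  endfacet
  facet normal 0.5493 0.7439 0.3807
    outer loop
      vertex 23.5 20.6 0.0
      vertex 17.0 25.4 0.0
      vertex 13.0 13.0 30.0
    endloop
  endfacet
  facet normal 0.0000 0.9242 0.3820
    outer loop
      vertex 17.0 25.4 0.0
      vertex 9.0 25.4 0.0
      vertex 13.0 13.0 30.0
    endloop
  endfacet
  facet normal -0.5493 0.7439 0.3807
    outer loop
      vertex 9.0 25.4 0.0
      vertex 2.5 20.6 0.0
      vertex 13.0 13.0 30.0
    endloop
  endfacet
  facet normal -0.8784 0.2890 0.3806
    outer loop
      vertex 2.5 20.6 0.0
      vertex 0.0 13.0 0.0
      vertex 13.0 13.0 30.0
    endloop
  endfacet
  facet normal -0.8784 -0.2890 0.3806
    outer loop
      vertex 0.0 13.0 0.0
      vertex 2.5 5.4 0.0
      vertex 13.0 13.0 30.0
    endloop
  endfacet
  facet normal -0.5493 -0.7439 0.3807
    outer loop
      vertex 2.5 5.4 0.0
      vertex 9.0 0.6 0.0
      vertex 13.0 13.0 30.0
    endloop
  endfacet
  facet normal 0.0000 -0.9242 0.3820
    outer loop
      vertex 9.0 0.6 0.0
      vertex 17.0 0.6 0.0
      vertex 13.0 13.0 30.0
    endloop
  endfacet
  facet normal 0.5493 -0.7439 0.3807
    outer loop
      vertex 17.0 0.6 0.0
      vertex 23.5 5.4 0.0
      vertex 13.0 13.0 30.0
    endloop
  endfacet
  facet normal 0.8784 -0.2890 0.3806
    outer loop
      vertex 23.5 5.4 0.0
      vertex 26.0 13.0 0.0
      vertex 13.0 13.0 30.0
    endloop
  endfacet
endsolid part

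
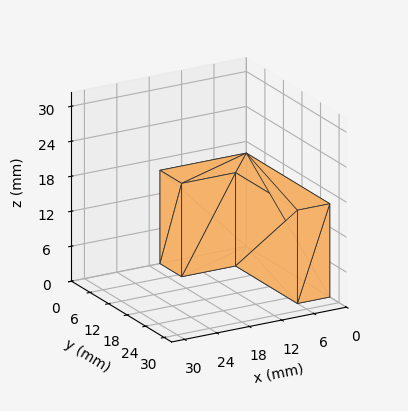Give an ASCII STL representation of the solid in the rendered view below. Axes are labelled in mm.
Reading the render: the shape is an L-shaped prism: outer 16 × 27 mm, arm thicknesses ≈ 7 mm (horizontal) and 6 mm (vertical), extruded 16 mm in z (dimensions read to the nearest mm from the axis ticks). For the STL, each face is triangulated and given an outward normal.

solid part
  facet normal 0.0000 0.0000 -1.0000
    outer loop
      vertex 16.00 7.00 0.00
      vertex 16.00 0.00 0.00
      vertex 0.00 0.00 0.00
    endloop
  endfacet
  facet normal 0.0000 0.0000 -1.0000
    outer loop
      vertex 6.00 7.00 0.00
      vertex 16.00 7.00 0.00
      vertex 0.00 0.00 0.00
    endloop
  endfacet
  facet normal 0.0000 0.0000 -1.0000
    outer loop
      vertex 6.00 27.00 0.00
      vertex 6.00 7.00 0.00
      vertex 0.00 0.00 0.00
    endloop
  endfacet
  facet normal 0.0000 0.0000 -1.0000
    outer loop
      vertex 0.00 27.00 0.00
      vertex 6.00 27.00 0.00
      vertex 0.00 0.00 0.00
    endloop
  endfacet
  facet normal 0.0000 0.0000 1.0000
    outer loop
      vertex 0.00 0.00 16.00
      vertex 16.00 0.00 16.00
      vertex 16.00 7.00 16.00
    endloop
  endfacet
  facet normal 0.0000 0.0000 1.0000
    outer loop
      vertex 0.00 0.00 16.00
      vertex 16.00 7.00 16.00
      vertex 6.00 7.00 16.00
    endloop
  endfacet
  facet normal 0.0000 0.0000 1.0000
    outer loop
      vertex 0.00 0.00 16.00
      vertex 6.00 7.00 16.00
      vertex 6.00 27.00 16.00
    endloop
  endfacet
  facet normal 0.0000 0.0000 1.0000
    outer loop
      vertex 0.00 0.00 16.00
      vertex 6.00 27.00 16.00
      vertex 0.00 27.00 16.00
    endloop
  endfacet
  facet normal 0.0000 -1.0000 0.0000
    outer loop
      vertex 0.00 0.00 0.00
      vertex 16.00 0.00 0.00
      vertex 16.00 0.00 16.00
    endloop
  endfacet
  facet normal 0.0000 -1.0000 0.0000
    outer loop
      vertex 0.00 0.00 0.00
      vertex 16.00 0.00 16.00
      vertex 0.00 0.00 16.00
    endloop
  endfacet
  facet normal 1.0000 0.0000 0.0000
    outer loop
      vertex 16.00 0.00 0.00
      vertex 16.00 7.00 0.00
      vertex 16.00 7.00 16.00
    endloop
  endfacet
  facet normal 1.0000 0.0000 0.0000
    outer loop
      vertex 16.00 0.00 0.00
      vertex 16.00 7.00 16.00
      vertex 16.00 0.00 16.00
    endloop
  endfacet
  facet normal 0.0000 1.0000 0.0000
    outer loop
      vertex 16.00 7.00 0.00
      vertex 6.00 7.00 0.00
      vertex 6.00 7.00 16.00
    endloop
  endfacet
  facet normal 0.0000 1.0000 0.0000
    outer loop
      vertex 16.00 7.00 0.00
      vertex 6.00 7.00 16.00
      vertex 16.00 7.00 16.00
    endloop
  endfacet
  facet normal 1.0000 0.0000 0.0000
    outer loop
      vertex 6.00 7.00 0.00
      vertex 6.00 27.00 0.00
      vertex 6.00 27.00 16.00
    endloop
  endfacet
  facet normal 1.0000 0.0000 0.0000
    outer loop
      vertex 6.00 7.00 0.00
      vertex 6.00 27.00 16.00
      vertex 6.00 7.00 16.00
    endloop
  endfacet
  facet normal 0.0000 1.0000 0.0000
    outer loop
      vertex 6.00 27.00 0.00
      vertex 0.00 27.00 0.00
      vertex 0.00 27.00 16.00
    endloop
  endfacet
  facet normal 0.0000 1.0000 0.0000
    outer loop
      vertex 6.00 27.00 0.00
      vertex 0.00 27.00 16.00
      vertex 6.00 27.00 16.00
    endloop
  endfacet
  facet normal -1.0000 0.0000 0.0000
    outer loop
      vertex 0.00 27.00 0.00
      vertex 0.00 0.00 0.00
      vertex 0.00 0.00 16.00
    endloop
  endfacet
  facet normal -1.0000 0.0000 0.0000
    outer loop
      vertex 0.00 27.00 0.00
      vertex 0.00 0.00 16.00
      vertex 0.00 27.00 16.00
    endloop
  endfacet
endsolid part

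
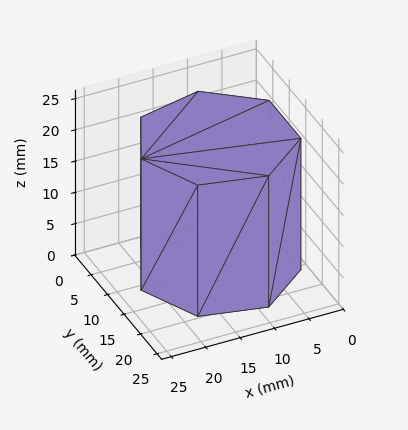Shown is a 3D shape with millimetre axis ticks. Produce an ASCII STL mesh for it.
Reading the render: the shape is a regular 7-sided prism (a cylinder approximated with 7 flat sides), circumscribed radius ≈ 11 mm, height ≈ 21 mm (dimensions read to the nearest mm from the axis ticks). For the STL, each face is triangulated and given an outward normal.

solid part
  facet normal 0.0000 0.0000 -1.0000
    outer loop
      vertex 8.6 21.7 0.0
      vertex 17.9 19.6 0.0
      vertex 22.0 11.0 0.0
    endloop
  endfacet
  facet normal 0.0000 0.0000 -1.0000
    outer loop
      vertex 1.1 15.8 0.0
      vertex 8.6 21.7 0.0
      vertex 22.0 11.0 0.0
    endloop
  endfacet
  facet normal 0.0000 0.0000 -1.0000
    outer loop
      vertex 1.1 6.2 0.0
      vertex 1.1 15.8 0.0
      vertex 22.0 11.0 0.0
    endloop
  endfacet
  facet normal 0.0000 0.0000 -1.0000
    outer loop
      vertex 8.6 0.3 0.0
      vertex 1.1 6.2 0.0
      vertex 22.0 11.0 0.0
    endloop
  endfacet
  facet normal 0.0000 0.0000 -1.0000
    outer loop
      vertex 17.9 2.4 0.0
      vertex 8.6 0.3 0.0
      vertex 22.0 11.0 0.0
    endloop
  endfacet
  facet normal 0.0000 0.0000 1.0000
    outer loop
      vertex 22.0 11.0 21.0
      vertex 17.9 19.6 21.0
      vertex 8.6 21.7 21.0
    endloop
  endfacet
  facet normal 0.0000 0.0000 1.0000
    outer loop
      vertex 22.0 11.0 21.0
      vertex 8.6 21.7 21.0
      vertex 1.1 15.8 21.0
    endloop
  endfacet
  facet normal 0.0000 0.0000 1.0000
    outer loop
      vertex 22.0 11.0 21.0
      vertex 1.1 15.8 21.0
      vertex 1.1 6.2 21.0
    endloop
  endfacet
  facet normal 0.0000 0.0000 1.0000
    outer loop
      vertex 22.0 11.0 21.0
      vertex 1.1 6.2 21.0
      vertex 8.6 0.3 21.0
    endloop
  endfacet
  facet normal 0.0000 0.0000 1.0000
    outer loop
      vertex 22.0 11.0 21.0
      vertex 8.6 0.3 21.0
      vertex 17.9 2.4 21.0
    endloop
  endfacet
  facet normal 0.9027 0.4303 0.0000
    outer loop
      vertex 22.0 11.0 0.0
      vertex 17.9 19.6 0.0
      vertex 17.9 19.6 21.0
    endloop
  endfacet
  facet normal 0.9027 0.4303 0.0000
    outer loop
      vertex 22.0 11.0 0.0
      vertex 17.9 19.6 21.0
      vertex 22.0 11.0 21.0
    endloop
  endfacet
  facet normal 0.2203 0.9754 0.0000
    outer loop
      vertex 17.9 19.6 0.0
      vertex 8.6 21.7 0.0
      vertex 8.6 21.7 21.0
    endloop
  endfacet
  facet normal 0.2203 0.9754 0.0000
    outer loop
      vertex 17.9 19.6 0.0
      vertex 8.6 21.7 21.0
      vertex 17.9 19.6 21.0
    endloop
  endfacet
  facet normal -0.6183 0.7860 0.0000
    outer loop
      vertex 8.6 21.7 0.0
      vertex 1.1 15.8 0.0
      vertex 1.1 15.8 21.0
    endloop
  endfacet
  facet normal -0.6183 0.7860 0.0000
    outer loop
      vertex 8.6 21.7 0.0
      vertex 1.1 15.8 21.0
      vertex 8.6 21.7 21.0
    endloop
  endfacet
  facet normal -1.0000 0.0000 0.0000
    outer loop
      vertex 1.1 15.8 0.0
      vertex 1.1 6.2 0.0
      vertex 1.1 6.2 21.0
    endloop
  endfacet
  facet normal -1.0000 0.0000 0.0000
    outer loop
      vertex 1.1 15.8 0.0
      vertex 1.1 6.2 21.0
      vertex 1.1 15.8 21.0
    endloop
  endfacet
  facet normal -0.6183 -0.7860 0.0000
    outer loop
      vertex 1.1 6.2 0.0
      vertex 8.6 0.3 0.0
      vertex 8.6 0.3 21.0
    endloop
  endfacet
  facet normal -0.6183 -0.7860 0.0000
    outer loop
      vertex 1.1 6.2 0.0
      vertex 8.6 0.3 21.0
      vertex 1.1 6.2 21.0
    endloop
  endfacet
  facet normal 0.2203 -0.9754 0.0000
    outer loop
      vertex 8.6 0.3 0.0
      vertex 17.9 2.4 0.0
      vertex 17.9 2.4 21.0
    endloop
  endfacet
  facet normal 0.2203 -0.9754 0.0000
    outer loop
      vertex 8.6 0.3 0.0
      vertex 17.9 2.4 21.0
      vertex 8.6 0.3 21.0
    endloop
  endfacet
  facet normal 0.9027 -0.4303 0.0000
    outer loop
      vertex 17.9 2.4 0.0
      vertex 22.0 11.0 0.0
      vertex 22.0 11.0 21.0
    endloop
  endfacet
  facet normal 0.9027 -0.4303 0.0000
    outer loop
      vertex 17.9 2.4 0.0
      vertex 22.0 11.0 21.0
      vertex 17.9 2.4 21.0
    endloop
  endfacet
endsolid part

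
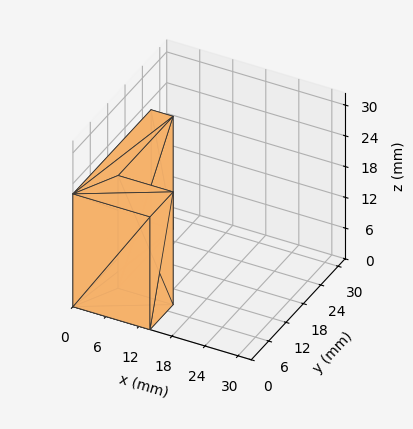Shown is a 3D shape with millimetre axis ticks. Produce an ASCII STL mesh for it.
Reading the render: the shape is an L-shaped prism: outer 14 × 27 mm, arm thicknesses ≈ 8 mm (horizontal) and 4 mm (vertical), extruded 22 mm in z (dimensions read to the nearest mm from the axis ticks). For the STL, each face is triangulated and given an outward normal.

solid part
  facet normal 0.0000 0.0000 -1.0000
    outer loop
      vertex 14.000 8.000 0.000
      vertex 14.000 0.000 0.000
      vertex 0.000 0.000 0.000
    endloop
  endfacet
  facet normal 0.0000 0.0000 -1.0000
    outer loop
      vertex 4.000 8.000 0.000
      vertex 14.000 8.000 0.000
      vertex 0.000 0.000 0.000
    endloop
  endfacet
  facet normal 0.0000 0.0000 -1.0000
    outer loop
      vertex 4.000 27.000 0.000
      vertex 4.000 8.000 0.000
      vertex 0.000 0.000 0.000
    endloop
  endfacet
  facet normal 0.0000 0.0000 -1.0000
    outer loop
      vertex 0.000 27.000 0.000
      vertex 4.000 27.000 0.000
      vertex 0.000 0.000 0.000
    endloop
  endfacet
  facet normal 0.0000 0.0000 1.0000
    outer loop
      vertex 0.000 0.000 22.000
      vertex 14.000 0.000 22.000
      vertex 14.000 8.000 22.000
    endloop
  endfacet
  facet normal 0.0000 0.0000 1.0000
    outer loop
      vertex 0.000 0.000 22.000
      vertex 14.000 8.000 22.000
      vertex 4.000 8.000 22.000
    endloop
  endfacet
  facet normal 0.0000 0.0000 1.0000
    outer loop
      vertex 0.000 0.000 22.000
      vertex 4.000 8.000 22.000
      vertex 4.000 27.000 22.000
    endloop
  endfacet
  facet normal 0.0000 0.0000 1.0000
    outer loop
      vertex 0.000 0.000 22.000
      vertex 4.000 27.000 22.000
      vertex 0.000 27.000 22.000
    endloop
  endfacet
  facet normal 0.0000 -1.0000 0.0000
    outer loop
      vertex 0.000 0.000 0.000
      vertex 14.000 0.000 0.000
      vertex 14.000 0.000 22.000
    endloop
  endfacet
  facet normal 0.0000 -1.0000 0.0000
    outer loop
      vertex 0.000 0.000 0.000
      vertex 14.000 0.000 22.000
      vertex 0.000 0.000 22.000
    endloop
  endfacet
  facet normal 1.0000 0.0000 0.0000
    outer loop
      vertex 14.000 0.000 0.000
      vertex 14.000 8.000 0.000
      vertex 14.000 8.000 22.000
    endloop
  endfacet
  facet normal 1.0000 0.0000 0.0000
    outer loop
      vertex 14.000 0.000 0.000
      vertex 14.000 8.000 22.000
      vertex 14.000 0.000 22.000
    endloop
  endfacet
  facet normal 0.0000 1.0000 0.0000
    outer loop
      vertex 14.000 8.000 0.000
      vertex 4.000 8.000 0.000
      vertex 4.000 8.000 22.000
    endloop
  endfacet
  facet normal 0.0000 1.0000 0.0000
    outer loop
      vertex 14.000 8.000 0.000
      vertex 4.000 8.000 22.000
      vertex 14.000 8.000 22.000
    endloop
  endfacet
  facet normal 1.0000 0.0000 0.0000
    outer loop
      vertex 4.000 8.000 0.000
      vertex 4.000 27.000 0.000
      vertex 4.000 27.000 22.000
    endloop
  endfacet
  facet normal 1.0000 0.0000 0.0000
    outer loop
      vertex 4.000 8.000 0.000
      vertex 4.000 27.000 22.000
      vertex 4.000 8.000 22.000
    endloop
  endfacet
  facet normal 0.0000 1.0000 0.0000
    outer loop
      vertex 4.000 27.000 0.000
      vertex 0.000 27.000 0.000
      vertex 0.000 27.000 22.000
    endloop
  endfacet
  facet normal 0.0000 1.0000 0.0000
    outer loop
      vertex 4.000 27.000 0.000
      vertex 0.000 27.000 22.000
      vertex 4.000 27.000 22.000
    endloop
  endfacet
  facet normal -1.0000 0.0000 0.0000
    outer loop
      vertex 0.000 27.000 0.000
      vertex 0.000 0.000 0.000
      vertex 0.000 0.000 22.000
    endloop
  endfacet
  facet normal -1.0000 0.0000 0.0000
    outer loop
      vertex 0.000 27.000 0.000
      vertex 0.000 0.000 22.000
      vertex 0.000 27.000 22.000
    endloop
  endfacet
endsolid part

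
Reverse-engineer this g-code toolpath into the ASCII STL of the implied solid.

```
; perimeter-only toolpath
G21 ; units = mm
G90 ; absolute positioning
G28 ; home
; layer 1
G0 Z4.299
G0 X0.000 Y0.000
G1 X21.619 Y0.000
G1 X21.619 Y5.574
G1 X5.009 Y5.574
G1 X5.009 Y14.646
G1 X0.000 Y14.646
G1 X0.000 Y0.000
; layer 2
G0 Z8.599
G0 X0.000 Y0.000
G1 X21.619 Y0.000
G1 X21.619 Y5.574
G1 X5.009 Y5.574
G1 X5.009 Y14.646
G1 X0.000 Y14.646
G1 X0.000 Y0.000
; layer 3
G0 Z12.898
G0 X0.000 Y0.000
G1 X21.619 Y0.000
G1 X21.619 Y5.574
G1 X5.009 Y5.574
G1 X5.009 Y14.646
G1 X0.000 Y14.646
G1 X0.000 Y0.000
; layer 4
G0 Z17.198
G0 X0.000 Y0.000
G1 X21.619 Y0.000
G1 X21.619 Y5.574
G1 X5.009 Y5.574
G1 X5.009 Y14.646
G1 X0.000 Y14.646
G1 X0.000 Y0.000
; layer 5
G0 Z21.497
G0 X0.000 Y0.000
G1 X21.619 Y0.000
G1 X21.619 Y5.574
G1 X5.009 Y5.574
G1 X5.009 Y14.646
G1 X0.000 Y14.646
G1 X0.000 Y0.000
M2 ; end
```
solid part
  facet normal 0.0000 0.0000 -1.0000
    outer loop
      vertex 21.619 5.574 0.000
      vertex 21.619 0.000 0.000
      vertex 0.000 0.000 0.000
    endloop
  endfacet
  facet normal 0.0000 0.0000 -1.0000
    outer loop
      vertex 5.009 5.574 0.000
      vertex 21.619 5.574 0.000
      vertex 0.000 0.000 0.000
    endloop
  endfacet
  facet normal 0.0000 0.0000 -1.0000
    outer loop
      vertex 5.009 14.646 0.000
      vertex 5.009 5.574 0.000
      vertex 0.000 0.000 0.000
    endloop
  endfacet
  facet normal 0.0000 0.0000 -1.0000
    outer loop
      vertex 0.000 14.646 0.000
      vertex 5.009 14.646 0.000
      vertex 0.000 0.000 0.000
    endloop
  endfacet
  facet normal 0.0000 0.0000 1.0000
    outer loop
      vertex 0.000 0.000 21.497
      vertex 21.619 0.000 21.497
      vertex 21.619 5.574 21.497
    endloop
  endfacet
  facet normal 0.0000 0.0000 1.0000
    outer loop
      vertex 0.000 0.000 21.497
      vertex 21.619 5.574 21.497
      vertex 5.009 5.574 21.497
    endloop
  endfacet
  facet normal 0.0000 0.0000 1.0000
    outer loop
      vertex 0.000 0.000 21.497
      vertex 5.009 5.574 21.497
      vertex 5.009 14.646 21.497
    endloop
  endfacet
  facet normal 0.0000 0.0000 1.0000
    outer loop
      vertex 0.000 0.000 21.497
      vertex 5.009 14.646 21.497
      vertex 0.000 14.646 21.497
    endloop
  endfacet
  facet normal 0.0000 -1.0000 0.0000
    outer loop
      vertex 0.000 0.000 0.000
      vertex 21.619 0.000 0.000
      vertex 21.619 0.000 21.497
    endloop
  endfacet
  facet normal 0.0000 -1.0000 0.0000
    outer loop
      vertex 0.000 0.000 0.000
      vertex 21.619 0.000 21.497
      vertex 0.000 0.000 21.497
    endloop
  endfacet
  facet normal 1.0000 0.0000 0.0000
    outer loop
      vertex 21.619 0.000 0.000
      vertex 21.619 5.574 0.000
      vertex 21.619 5.574 21.497
    endloop
  endfacet
  facet normal 1.0000 0.0000 0.0000
    outer loop
      vertex 21.619 0.000 0.000
      vertex 21.619 5.574 21.497
      vertex 21.619 0.000 21.497
    endloop
  endfacet
  facet normal 0.0000 1.0000 0.0000
    outer loop
      vertex 21.619 5.574 0.000
      vertex 5.009 5.574 0.000
      vertex 5.009 5.574 21.497
    endloop
  endfacet
  facet normal 0.0000 1.0000 0.0000
    outer loop
      vertex 21.619 5.574 0.000
      vertex 5.009 5.574 21.497
      vertex 21.619 5.574 21.497
    endloop
  endfacet
  facet normal 1.0000 0.0000 0.0000
    outer loop
      vertex 5.009 5.574 0.000
      vertex 5.009 14.646 0.000
      vertex 5.009 14.646 21.497
    endloop
  endfacet
  facet normal 1.0000 0.0000 0.0000
    outer loop
      vertex 5.009 5.574 0.000
      vertex 5.009 14.646 21.497
      vertex 5.009 5.574 21.497
    endloop
  endfacet
  facet normal 0.0000 1.0000 0.0000
    outer loop
      vertex 5.009 14.646 0.000
      vertex 0.000 14.646 0.000
      vertex 0.000 14.646 21.497
    endloop
  endfacet
  facet normal 0.0000 1.0000 0.0000
    outer loop
      vertex 5.009 14.646 0.000
      vertex 0.000 14.646 21.497
      vertex 5.009 14.646 21.497
    endloop
  endfacet
  facet normal -1.0000 0.0000 0.0000
    outer loop
      vertex 0.000 14.646 0.000
      vertex 0.000 0.000 0.000
      vertex 0.000 0.000 21.497
    endloop
  endfacet
  facet normal -1.0000 0.0000 0.0000
    outer loop
      vertex 0.000 14.646 0.000
      vertex 0.000 0.000 21.497
      vertex 0.000 14.646 21.497
    endloop
  endfacet
endsolid part

The G0 Z moves step by Δz≈4.299 mm. Every layer's G1 loop is the same polygon, so the solid is a straight extrusion of it from z=0 to z≈21.5. Closing with flat bottom and top caps and triangulating gives 20 facets — an L-shaped prism: outer 21.6 × 14.6 mm, arm thicknesses ≈ 5.57 mm (horizontal) and 5.01 mm (vertical), extruded 21.5 mm in z.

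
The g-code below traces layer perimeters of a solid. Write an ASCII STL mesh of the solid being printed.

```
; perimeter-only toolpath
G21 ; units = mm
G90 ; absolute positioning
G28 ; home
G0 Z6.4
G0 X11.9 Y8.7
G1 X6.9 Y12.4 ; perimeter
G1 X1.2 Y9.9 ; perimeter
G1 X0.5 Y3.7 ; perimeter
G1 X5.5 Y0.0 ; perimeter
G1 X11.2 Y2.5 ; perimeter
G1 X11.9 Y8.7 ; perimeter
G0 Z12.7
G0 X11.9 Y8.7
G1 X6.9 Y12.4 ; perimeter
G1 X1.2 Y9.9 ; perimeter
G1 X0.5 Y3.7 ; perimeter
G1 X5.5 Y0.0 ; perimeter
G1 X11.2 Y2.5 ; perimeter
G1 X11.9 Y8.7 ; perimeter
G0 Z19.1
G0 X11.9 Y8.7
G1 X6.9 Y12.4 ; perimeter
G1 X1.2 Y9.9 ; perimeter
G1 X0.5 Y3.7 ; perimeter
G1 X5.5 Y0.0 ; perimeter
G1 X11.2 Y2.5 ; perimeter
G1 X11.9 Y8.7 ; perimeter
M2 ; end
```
solid part
  facet normal 0.0000 0.0000 -1.0000
    outer loop
      vertex 1.2 9.9 0.0
      vertex 6.9 12.4 0.0
      vertex 11.9 8.7 0.0
    endloop
  endfacet
  facet normal 0.0000 0.0000 -1.0000
    outer loop
      vertex 0.5 3.7 0.0
      vertex 1.2 9.9 0.0
      vertex 11.9 8.7 0.0
    endloop
  endfacet
  facet normal 0.0000 0.0000 -1.0000
    outer loop
      vertex 5.5 0.0 0.0
      vertex 0.5 3.7 0.0
      vertex 11.9 8.7 0.0
    endloop
  endfacet
  facet normal 0.0000 0.0000 -1.0000
    outer loop
      vertex 11.2 2.5 0.0
      vertex 5.5 0.0 0.0
      vertex 11.9 8.7 0.0
    endloop
  endfacet
  facet normal 0.0000 0.0000 1.0000
    outer loop
      vertex 11.9 8.7 19.1
      vertex 6.9 12.4 19.1
      vertex 1.2 9.9 19.1
    endloop
  endfacet
  facet normal 0.0000 0.0000 1.0000
    outer loop
      vertex 11.9 8.7 19.1
      vertex 1.2 9.9 19.1
      vertex 0.5 3.7 19.1
    endloop
  endfacet
  facet normal 0.0000 0.0000 1.0000
    outer loop
      vertex 11.9 8.7 19.1
      vertex 0.5 3.7 19.1
      vertex 5.5 0.0 19.1
    endloop
  endfacet
  facet normal 0.0000 0.0000 1.0000
    outer loop
      vertex 11.9 8.7 19.1
      vertex 5.5 0.0 19.1
      vertex 11.2 2.5 19.1
    endloop
  endfacet
  facet normal 0.5948 0.8038 0.0000
    outer loop
      vertex 11.9 8.7 0.0
      vertex 6.9 12.4 0.0
      vertex 6.9 12.4 19.1
    endloop
  endfacet
  facet normal 0.5948 0.8038 0.0000
    outer loop
      vertex 11.9 8.7 0.0
      vertex 6.9 12.4 19.1
      vertex 11.9 8.7 19.1
    endloop
  endfacet
  facet normal -0.4017 0.9158 0.0000
    outer loop
      vertex 6.9 12.4 0.0
      vertex 1.2 9.9 0.0
      vertex 1.2 9.9 19.1
    endloop
  endfacet
  facet normal -0.4017 0.9158 0.0000
    outer loop
      vertex 6.9 12.4 0.0
      vertex 1.2 9.9 19.1
      vertex 6.9 12.4 19.1
    endloop
  endfacet
  facet normal -0.9937 0.1122 0.0000
    outer loop
      vertex 1.2 9.9 0.0
      vertex 0.5 3.7 0.0
      vertex 0.5 3.7 19.1
    endloop
  endfacet
  facet normal -0.9937 0.1122 0.0000
    outer loop
      vertex 1.2 9.9 0.0
      vertex 0.5 3.7 19.1
      vertex 1.2 9.9 19.1
    endloop
  endfacet
  facet normal -0.5948 -0.8038 0.0000
    outer loop
      vertex 0.5 3.7 0.0
      vertex 5.5 0.0 0.0
      vertex 5.5 0.0 19.1
    endloop
  endfacet
  facet normal -0.5948 -0.8038 0.0000
    outer loop
      vertex 0.5 3.7 0.0
      vertex 5.5 0.0 19.1
      vertex 0.5 3.7 19.1
    endloop
  endfacet
  facet normal 0.4017 -0.9158 0.0000
    outer loop
      vertex 5.5 0.0 0.0
      vertex 11.2 2.5 0.0
      vertex 11.2 2.5 19.1
    endloop
  endfacet
  facet normal 0.4017 -0.9158 0.0000
    outer loop
      vertex 5.5 0.0 0.0
      vertex 11.2 2.5 19.1
      vertex 5.5 0.0 19.1
    endloop
  endfacet
  facet normal 0.9937 -0.1122 0.0000
    outer loop
      vertex 11.2 2.5 0.0
      vertex 11.9 8.7 0.0
      vertex 11.9 8.7 19.1
    endloop
  endfacet
  facet normal 0.9937 -0.1122 0.0000
    outer loop
      vertex 11.2 2.5 0.0
      vertex 11.9 8.7 19.1
      vertex 11.2 2.5 19.1
    endloop
  endfacet
endsolid part

The G0 Z moves step by Δz≈6.4 mm. Every layer's G1 loop is the same polygon, so the solid is a straight extrusion of it from z=0 to z≈19.1. Closing with flat bottom and top caps and triangulating gives 20 facets — a regular 6-sided prism (a cylinder approximated with 6 flat sides), circumscribed radius ≈ 6.2 mm, height ≈ 19.1 mm.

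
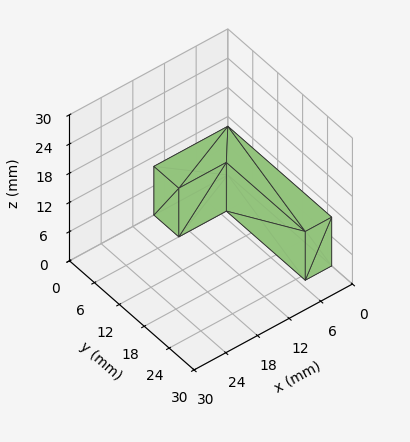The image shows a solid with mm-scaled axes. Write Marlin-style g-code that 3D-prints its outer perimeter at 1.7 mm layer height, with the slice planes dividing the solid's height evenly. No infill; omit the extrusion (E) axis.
Reading the render: the shape is an L-shaped prism: outer 14 × 25 mm, arm thicknesses ≈ 6 mm (horizontal) and 5 mm (vertical), extruded 10 mm in z (dimensions read to the nearest mm from the axis ticks). For the g-code, the solid's height is divided into equal slices at the stated Δz and each level perimeter traced with G1 moves after a G0 lift.

; perimeter-only toolpath
G21 ; units = mm
G90 ; absolute positioning
G28 ; home
; layer 1
G0 Z1.7
G0 X0.0 Y0.0
G1 X14.0 Y0.0
G1 X14.0 Y6.0
G1 X5.0 Y6.0
G1 X5.0 Y25.0
G1 X0.0 Y25.0
G1 X0.0 Y0.0
; layer 2
G0 Z3.3
G0 X0.0 Y0.0
G1 X14.0 Y0.0
G1 X14.0 Y6.0
G1 X5.0 Y6.0
G1 X5.0 Y25.0
G1 X0.0 Y25.0
G1 X0.0 Y0.0
; layer 3
G0 Z5.0
G0 X0.0 Y0.0
G1 X14.0 Y0.0
G1 X14.0 Y6.0
G1 X5.0 Y6.0
G1 X5.0 Y25.0
G1 X0.0 Y25.0
G1 X0.0 Y0.0
; layer 4
G0 Z6.7
G0 X0.0 Y0.0
G1 X14.0 Y0.0
G1 X14.0 Y6.0
G1 X5.0 Y6.0
G1 X5.0 Y25.0
G1 X0.0 Y25.0
G1 X0.0 Y0.0
; layer 5
G0 Z8.3
G0 X0.0 Y0.0
G1 X14.0 Y0.0
G1 X14.0 Y6.0
G1 X5.0 Y6.0
G1 X5.0 Y25.0
G1 X0.0 Y25.0
G1 X0.0 Y0.0
; layer 6
G0 Z10.0
G0 X0.0 Y0.0
G1 X14.0 Y0.0
G1 X14.0 Y6.0
G1 X5.0 Y6.0
G1 X5.0 Y25.0
G1 X0.0 Y25.0
G1 X0.0 Y0.0
M2 ; end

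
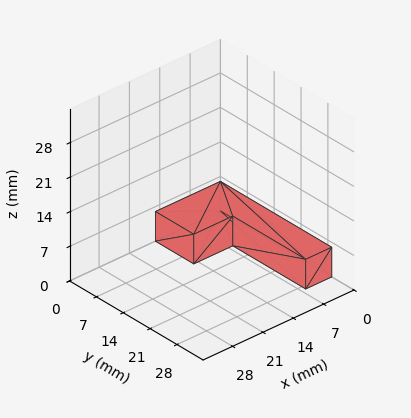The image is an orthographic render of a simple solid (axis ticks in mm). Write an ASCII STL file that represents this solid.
Reading the render: the shape is an L-shaped prism: outer 15 × 29 mm, arm thicknesses ≈ 10 mm (horizontal) and 6 mm (vertical), extruded 6 mm in z (dimensions read to the nearest mm from the axis ticks). For the STL, each face is triangulated and given an outward normal.

solid part
  facet normal 0.0000 0.0000 -1.0000
    outer loop
      vertex 15.00 10.00 0.00
      vertex 15.00 0.00 0.00
      vertex 0.00 0.00 0.00
    endloop
  endfacet
  facet normal 0.0000 0.0000 -1.0000
    outer loop
      vertex 6.00 10.00 0.00
      vertex 15.00 10.00 0.00
      vertex 0.00 0.00 0.00
    endloop
  endfacet
  facet normal 0.0000 0.0000 -1.0000
    outer loop
      vertex 6.00 29.00 0.00
      vertex 6.00 10.00 0.00
      vertex 0.00 0.00 0.00
    endloop
  endfacet
  facet normal 0.0000 0.0000 -1.0000
    outer loop
      vertex 0.00 29.00 0.00
      vertex 6.00 29.00 0.00
      vertex 0.00 0.00 0.00
    endloop
  endfacet
  facet normal 0.0000 0.0000 1.0000
    outer loop
      vertex 0.00 0.00 6.00
      vertex 15.00 0.00 6.00
      vertex 15.00 10.00 6.00
    endloop
  endfacet
  facet normal 0.0000 0.0000 1.0000
    outer loop
      vertex 0.00 0.00 6.00
      vertex 15.00 10.00 6.00
      vertex 6.00 10.00 6.00
    endloop
  endfacet
  facet normal 0.0000 0.0000 1.0000
    outer loop
      vertex 0.00 0.00 6.00
      vertex 6.00 10.00 6.00
      vertex 6.00 29.00 6.00
    endloop
  endfacet
  facet normal 0.0000 0.0000 1.0000
    outer loop
      vertex 0.00 0.00 6.00
      vertex 6.00 29.00 6.00
      vertex 0.00 29.00 6.00
    endloop
  endfacet
  facet normal 0.0000 -1.0000 0.0000
    outer loop
      vertex 0.00 0.00 0.00
      vertex 15.00 0.00 0.00
      vertex 15.00 0.00 6.00
    endloop
  endfacet
  facet normal 0.0000 -1.0000 0.0000
    outer loop
      vertex 0.00 0.00 0.00
      vertex 15.00 0.00 6.00
      vertex 0.00 0.00 6.00
    endloop
  endfacet
  facet normal 1.0000 0.0000 0.0000
    outer loop
      vertex 15.00 0.00 0.00
      vertex 15.00 10.00 0.00
      vertex 15.00 10.00 6.00
    endloop
  endfacet
  facet normal 1.0000 0.0000 0.0000
    outer loop
      vertex 15.00 0.00 0.00
      vertex 15.00 10.00 6.00
      vertex 15.00 0.00 6.00
    endloop
  endfacet
  facet normal 0.0000 1.0000 0.0000
    outer loop
      vertex 15.00 10.00 0.00
      vertex 6.00 10.00 0.00
      vertex 6.00 10.00 6.00
    endloop
  endfacet
  facet normal 0.0000 1.0000 0.0000
    outer loop
      vertex 15.00 10.00 0.00
      vertex 6.00 10.00 6.00
      vertex 15.00 10.00 6.00
    endloop
  endfacet
  facet normal 1.0000 0.0000 0.0000
    outer loop
      vertex 6.00 10.00 0.00
      vertex 6.00 29.00 0.00
      vertex 6.00 29.00 6.00
    endloop
  endfacet
  facet normal 1.0000 0.0000 0.0000
    outer loop
      vertex 6.00 10.00 0.00
      vertex 6.00 29.00 6.00
      vertex 6.00 10.00 6.00
    endloop
  endfacet
  facet normal 0.0000 1.0000 0.0000
    outer loop
      vertex 6.00 29.00 0.00
      vertex 0.00 29.00 0.00
      vertex 0.00 29.00 6.00
    endloop
  endfacet
  facet normal 0.0000 1.0000 0.0000
    outer loop
      vertex 6.00 29.00 0.00
      vertex 0.00 29.00 6.00
      vertex 6.00 29.00 6.00
    endloop
  endfacet
  facet normal -1.0000 0.0000 0.0000
    outer loop
      vertex 0.00 29.00 0.00
      vertex 0.00 0.00 0.00
      vertex 0.00 0.00 6.00
    endloop
  endfacet
  facet normal -1.0000 0.0000 0.0000
    outer loop
      vertex 0.00 29.00 0.00
      vertex 0.00 0.00 6.00
      vertex 0.00 29.00 6.00
    endloop
  endfacet
endsolid part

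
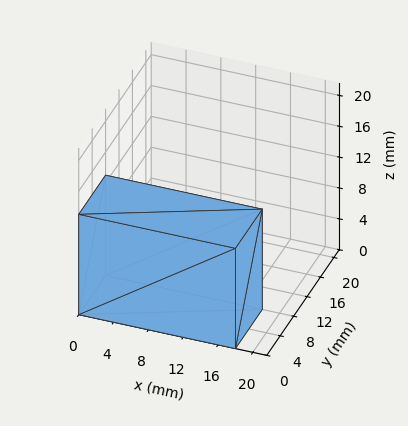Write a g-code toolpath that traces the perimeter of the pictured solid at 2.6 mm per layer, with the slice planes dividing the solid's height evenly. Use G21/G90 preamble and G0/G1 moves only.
Reading the render: the shape is a rectangular box, roughly 18 × 8 mm footprint and 13 mm tall (dimensions read to the nearest mm from the axis ticks). For the g-code, the solid's height is divided into equal slices at the stated Δz and each level perimeter traced with G1 moves after a G0 lift.

; perimeter-only toolpath
G21 ; units = mm
G90 ; absolute positioning
G28 ; home
; layer 1
G0 Z2.6
G0 X0.0 Y0.0
G1 X18.0 Y0.0
G1 X18.0 Y8.0
G1 X0.0 Y8.0
G1 X0.0 Y0.0
; layer 2
G0 Z5.2
G0 X0.0 Y0.0
G1 X18.0 Y0.0
G1 X18.0 Y8.0
G1 X0.0 Y8.0
G1 X0.0 Y0.0
; layer 3
G0 Z7.8
G0 X0.0 Y0.0
G1 X18.0 Y0.0
G1 X18.0 Y8.0
G1 X0.0 Y8.0
G1 X0.0 Y0.0
; layer 4
G0 Z10.4
G0 X0.0 Y0.0
G1 X18.0 Y0.0
G1 X18.0 Y8.0
G1 X0.0 Y8.0
G1 X0.0 Y0.0
; layer 5
G0 Z13.0
G0 X0.0 Y0.0
G1 X18.0 Y0.0
G1 X18.0 Y8.0
G1 X0.0 Y8.0
G1 X0.0 Y0.0
M2 ; end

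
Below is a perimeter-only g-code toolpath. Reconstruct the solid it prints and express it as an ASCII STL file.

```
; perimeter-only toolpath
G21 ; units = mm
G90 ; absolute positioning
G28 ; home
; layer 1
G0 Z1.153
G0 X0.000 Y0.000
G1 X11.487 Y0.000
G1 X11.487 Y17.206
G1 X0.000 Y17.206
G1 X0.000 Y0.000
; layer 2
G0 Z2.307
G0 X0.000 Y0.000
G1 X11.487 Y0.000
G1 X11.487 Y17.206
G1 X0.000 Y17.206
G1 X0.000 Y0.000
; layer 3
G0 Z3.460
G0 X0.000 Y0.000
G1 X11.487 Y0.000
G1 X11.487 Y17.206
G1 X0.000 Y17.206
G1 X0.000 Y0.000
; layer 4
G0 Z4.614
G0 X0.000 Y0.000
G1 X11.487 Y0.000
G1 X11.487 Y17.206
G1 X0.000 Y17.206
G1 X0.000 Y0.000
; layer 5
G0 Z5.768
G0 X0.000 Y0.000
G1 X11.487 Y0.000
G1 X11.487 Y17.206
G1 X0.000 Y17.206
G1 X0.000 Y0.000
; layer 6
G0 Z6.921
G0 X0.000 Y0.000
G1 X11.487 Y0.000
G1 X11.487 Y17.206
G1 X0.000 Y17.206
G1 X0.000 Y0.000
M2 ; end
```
solid part
  facet normal 0.0000 0.0000 -1.0000
    outer loop
      vertex 11.487 17.206 0.000
      vertex 11.487 0.000 0.000
      vertex 0.000 0.000 0.000
    endloop
  endfacet
  facet normal 0.0000 0.0000 -1.0000
    outer loop
      vertex 0.000 17.206 0.000
      vertex 11.487 17.206 0.000
      vertex 0.000 0.000 0.000
    endloop
  endfacet
  facet normal 0.0000 0.0000 1.0000
    outer loop
      vertex 0.000 0.000 6.921
      vertex 11.487 0.000 6.921
      vertex 11.487 17.206 6.921
    endloop
  endfacet
  facet normal 0.0000 0.0000 1.0000
    outer loop
      vertex 0.000 0.000 6.921
      vertex 11.487 17.206 6.921
      vertex 0.000 17.206 6.921
    endloop
  endfacet
  facet normal 0.0000 -1.0000 0.0000
    outer loop
      vertex 0.000 0.000 0.000
      vertex 11.487 0.000 0.000
      vertex 11.487 0.000 6.921
    endloop
  endfacet
  facet normal 0.0000 -1.0000 0.0000
    outer loop
      vertex 0.000 0.000 0.000
      vertex 11.487 0.000 6.921
      vertex 0.000 0.000 6.921
    endloop
  endfacet
  facet normal 0.0000 1.0000 0.0000
    outer loop
      vertex 11.487 17.206 6.921
      vertex 11.487 17.206 0.000
      vertex 0.000 17.206 0.000
    endloop
  endfacet
  facet normal 0.0000 1.0000 0.0000
    outer loop
      vertex 0.000 17.206 6.921
      vertex 11.487 17.206 6.921
      vertex 0.000 17.206 0.000
    endloop
  endfacet
  facet normal -1.0000 0.0000 0.0000
    outer loop
      vertex 0.000 17.206 6.921
      vertex 0.000 17.206 0.000
      vertex 0.000 0.000 0.000
    endloop
  endfacet
  facet normal -1.0000 0.0000 0.0000
    outer loop
      vertex 0.000 0.000 6.921
      vertex 0.000 17.206 6.921
      vertex 0.000 0.000 0.000
    endloop
  endfacet
  facet normal 1.0000 0.0000 0.0000
    outer loop
      vertex 11.487 0.000 0.000
      vertex 11.487 17.206 0.000
      vertex 11.487 17.206 6.921
    endloop
  endfacet
  facet normal 1.0000 0.0000 0.0000
    outer loop
      vertex 11.487 0.000 0.000
      vertex 11.487 17.206 6.921
      vertex 11.487 0.000 6.921
    endloop
  endfacet
endsolid part

The G0 Z moves step by Δz≈1.153 mm. Every layer's G1 loop is the same polygon, so the solid is a straight extrusion of it from z=0 to z≈6.92. Closing with flat bottom and top caps and triangulating gives 12 facets — a rectangular box, roughly 11.5 × 17.2 mm footprint and 6.92 mm tall.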